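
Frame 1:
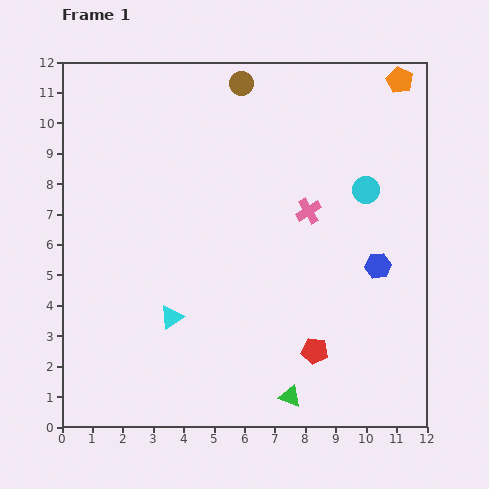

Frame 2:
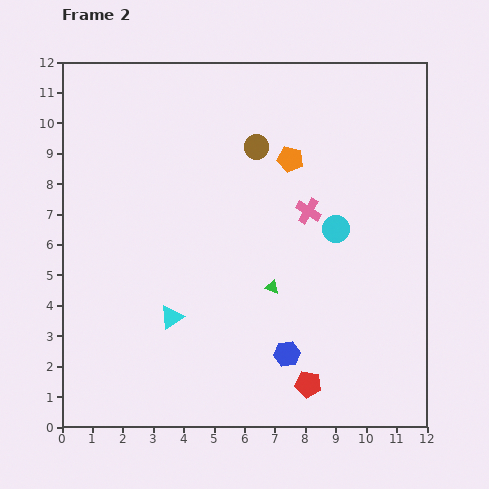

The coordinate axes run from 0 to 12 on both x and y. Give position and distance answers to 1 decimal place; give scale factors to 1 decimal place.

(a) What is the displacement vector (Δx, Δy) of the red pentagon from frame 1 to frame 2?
(-0.2, -1.1)

The red pentagon was at (8.3, 2.5) in frame 1 and (8.1, 1.4) in frame 2.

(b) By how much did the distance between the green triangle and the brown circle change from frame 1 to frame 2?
-5.8

Distance in frame 1: 10.4. Distance in frame 2: 4.6.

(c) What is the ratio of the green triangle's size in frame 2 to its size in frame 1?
0.6×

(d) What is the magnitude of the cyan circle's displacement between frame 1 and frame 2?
1.6

The cyan circle moved from (10.0, 7.8) to (9.0, 6.5), a distance of √(1.0² + 1.3²) ≈ 1.6.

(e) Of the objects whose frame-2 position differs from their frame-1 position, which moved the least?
the red pentagon

(moved 1.1)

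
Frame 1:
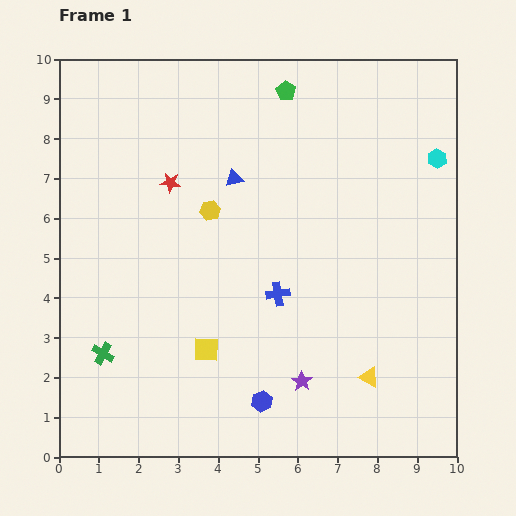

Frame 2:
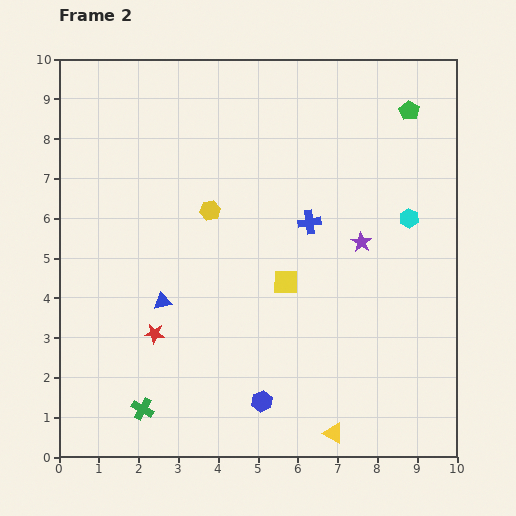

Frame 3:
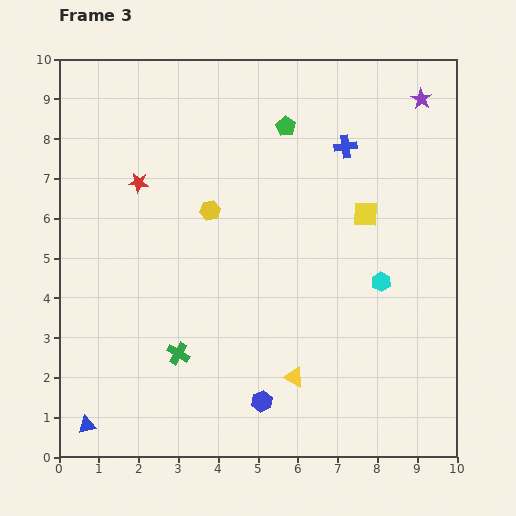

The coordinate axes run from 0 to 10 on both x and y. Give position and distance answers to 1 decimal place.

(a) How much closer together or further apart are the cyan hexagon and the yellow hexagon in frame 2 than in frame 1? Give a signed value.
-0.8

Distance in frame 1: 5.8. Distance in frame 2: 5.0.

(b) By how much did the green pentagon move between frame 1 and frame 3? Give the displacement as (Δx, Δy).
(0.0, -0.9)

The green pentagon was at (5.7, 9.2) in frame 1 and (5.7, 8.3) in frame 3.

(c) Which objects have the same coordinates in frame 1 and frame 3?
the blue hexagon, the yellow hexagon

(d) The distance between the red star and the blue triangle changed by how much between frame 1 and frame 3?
+4.6

Distance in frame 1: 1.6. Distance in frame 3: 6.2.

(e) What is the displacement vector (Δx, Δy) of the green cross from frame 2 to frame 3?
(0.9, 1.4)

The green cross was at (2.1, 1.2) in frame 2 and (3.0, 2.6) in frame 3.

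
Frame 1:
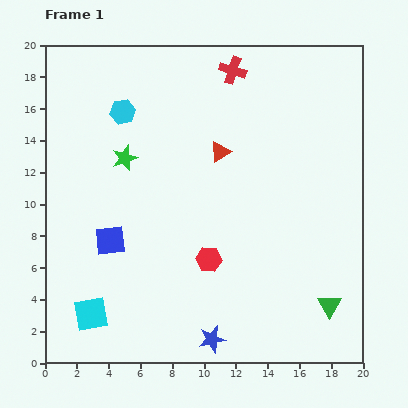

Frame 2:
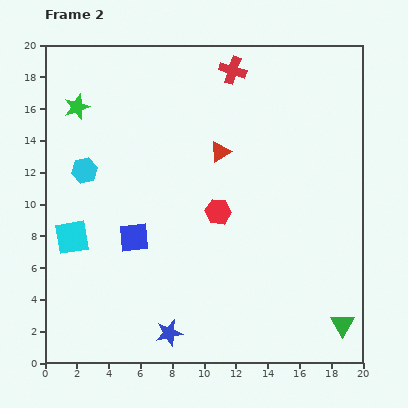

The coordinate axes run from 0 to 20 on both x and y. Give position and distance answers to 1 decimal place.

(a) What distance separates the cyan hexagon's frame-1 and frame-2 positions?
4.4

The cyan hexagon moved from (4.9, 15.8) to (2.5, 12.1), a distance of √(2.4² + 3.7²) ≈ 4.4.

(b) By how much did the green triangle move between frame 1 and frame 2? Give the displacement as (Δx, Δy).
(0.8, -1.2)

The green triangle was at (17.9, 3.6) in frame 1 and (18.7, 2.4) in frame 2.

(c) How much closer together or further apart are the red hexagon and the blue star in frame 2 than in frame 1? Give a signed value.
+3.2

Distance in frame 1: 5.0. Distance in frame 2: 8.2.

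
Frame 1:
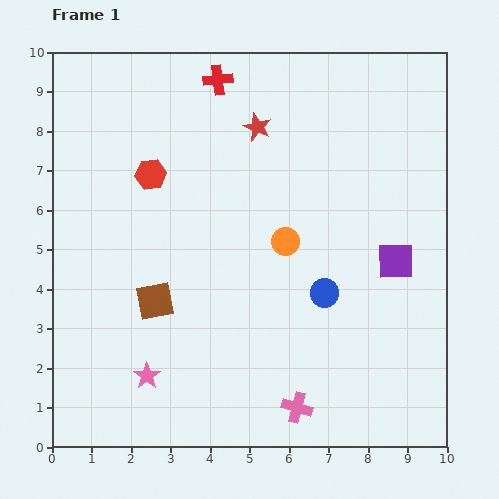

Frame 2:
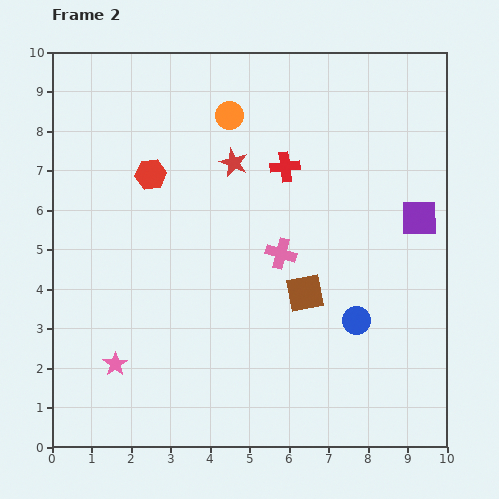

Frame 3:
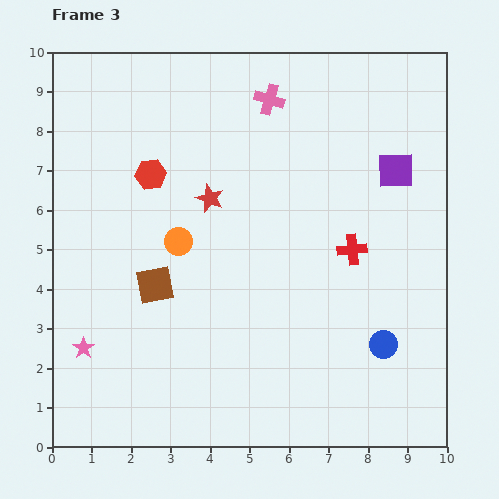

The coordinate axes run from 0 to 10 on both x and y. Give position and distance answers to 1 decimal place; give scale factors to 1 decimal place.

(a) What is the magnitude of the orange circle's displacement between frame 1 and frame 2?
3.5

The orange circle moved from (5.9, 5.2) to (4.5, 8.4), a distance of √(1.4² + 3.2²) ≈ 3.5.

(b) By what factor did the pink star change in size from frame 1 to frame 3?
0.8×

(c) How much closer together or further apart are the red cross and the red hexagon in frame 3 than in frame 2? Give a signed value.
+2.0

Distance in frame 2: 3.4. Distance in frame 3: 5.4.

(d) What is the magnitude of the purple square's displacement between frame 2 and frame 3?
1.3

The purple square moved from (9.3, 5.8) to (8.7, 7.0), a distance of √(0.6² + 1.2²) ≈ 1.3.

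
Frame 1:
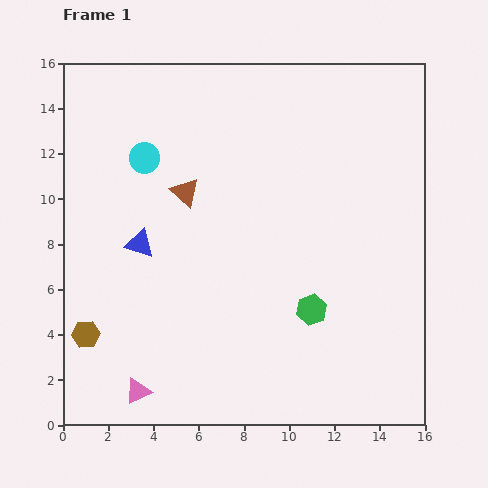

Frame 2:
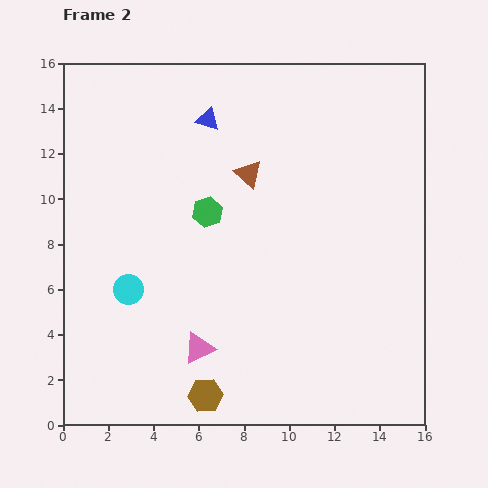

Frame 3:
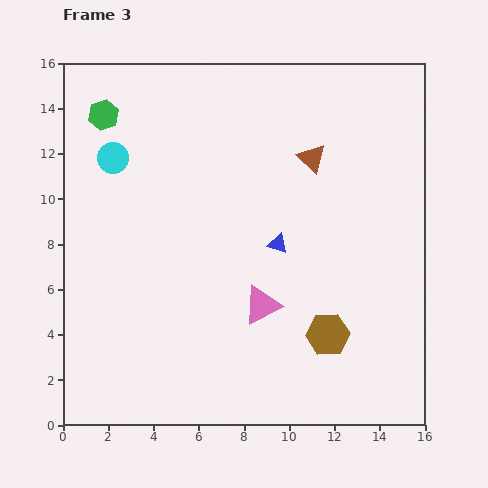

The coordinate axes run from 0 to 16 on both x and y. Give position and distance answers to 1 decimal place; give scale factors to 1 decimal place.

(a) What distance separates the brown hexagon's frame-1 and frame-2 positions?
5.9

The brown hexagon moved from (1.0, 4.0) to (6.3, 1.3), a distance of √(5.3² + 2.7²) ≈ 5.9.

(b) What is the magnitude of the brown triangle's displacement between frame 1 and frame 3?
5.8

The brown triangle moved from (5.4, 10.3) to (11.0, 11.8), a distance of √(5.6² + 1.5²) ≈ 5.8.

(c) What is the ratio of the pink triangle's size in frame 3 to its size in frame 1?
1.5×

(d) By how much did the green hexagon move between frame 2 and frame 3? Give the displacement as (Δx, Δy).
(-4.6, 4.3)

The green hexagon was at (6.4, 9.4) in frame 2 and (1.8, 13.7) in frame 3.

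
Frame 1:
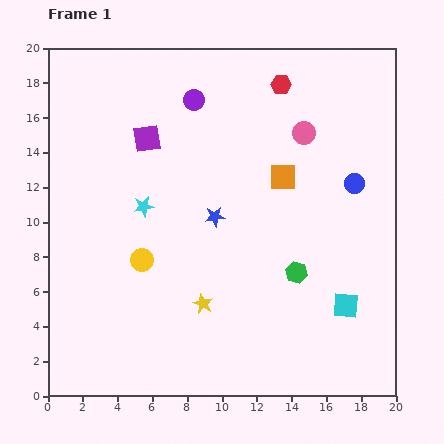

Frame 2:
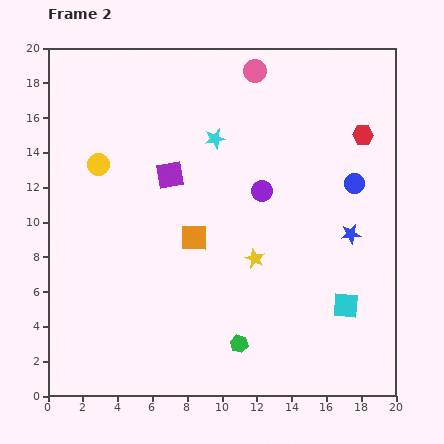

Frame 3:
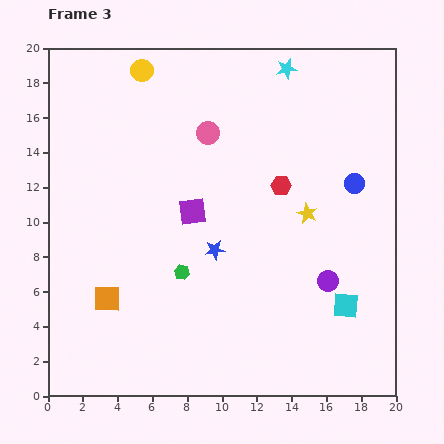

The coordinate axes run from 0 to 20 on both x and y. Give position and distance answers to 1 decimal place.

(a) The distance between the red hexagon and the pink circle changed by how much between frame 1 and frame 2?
+4.1

Distance in frame 1: 3.1. Distance in frame 2: 7.2.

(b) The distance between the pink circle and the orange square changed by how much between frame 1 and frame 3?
+8.3

Distance in frame 1: 2.8. Distance in frame 3: 11.1.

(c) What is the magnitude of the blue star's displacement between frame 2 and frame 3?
7.9

The blue star moved from (17.4, 9.3) to (9.6, 8.4), a distance of √(7.8² + 0.9²) ≈ 7.9.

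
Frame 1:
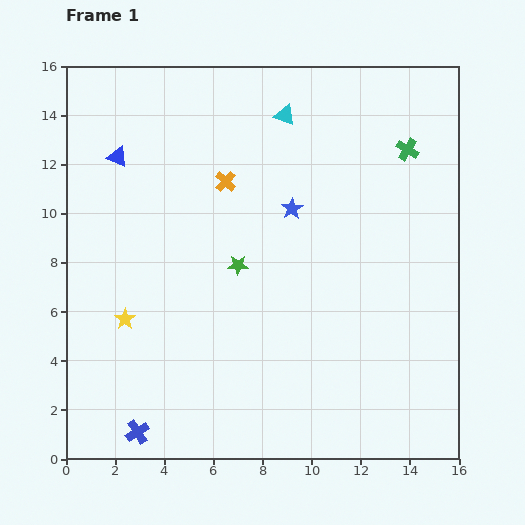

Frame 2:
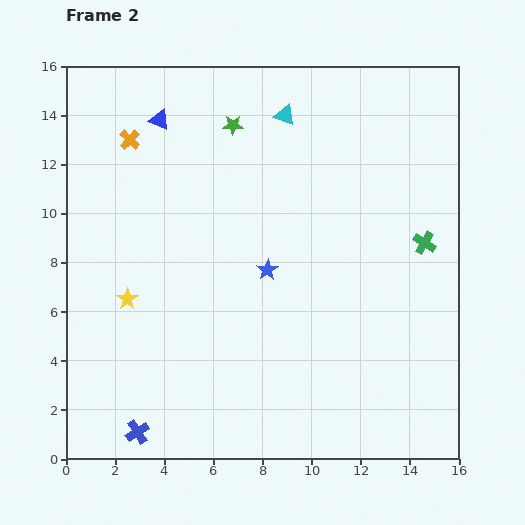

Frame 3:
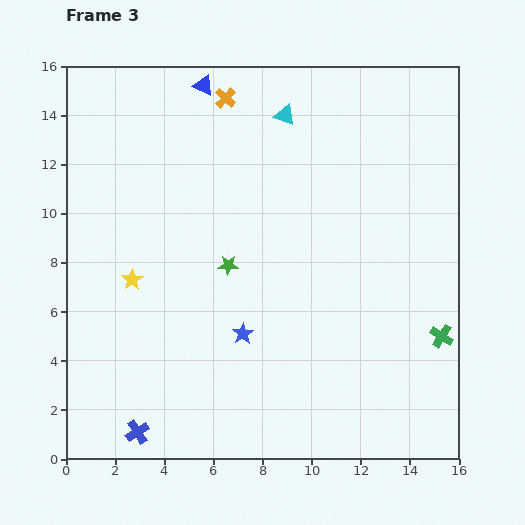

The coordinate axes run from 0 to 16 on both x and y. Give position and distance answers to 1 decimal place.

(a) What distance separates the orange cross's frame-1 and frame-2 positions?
4.3

The orange cross moved from (6.5, 11.3) to (2.6, 13.0), a distance of √(3.9² + 1.7²) ≈ 4.3.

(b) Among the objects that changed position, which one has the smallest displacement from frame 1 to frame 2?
the yellow star

(moved 0.8)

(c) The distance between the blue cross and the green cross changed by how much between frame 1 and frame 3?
-2.9

Distance in frame 1: 15.9. Distance in frame 3: 13.0.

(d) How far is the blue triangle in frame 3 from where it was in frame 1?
4.5

The blue triangle moved from (2.1, 12.3) to (5.6, 15.2), a distance of √(3.5² + 2.9²) ≈ 4.5.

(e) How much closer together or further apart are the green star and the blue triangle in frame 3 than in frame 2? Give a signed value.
+4.4

Distance in frame 2: 3.0. Distance in frame 3: 7.4.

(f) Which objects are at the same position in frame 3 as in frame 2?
the cyan triangle, the blue cross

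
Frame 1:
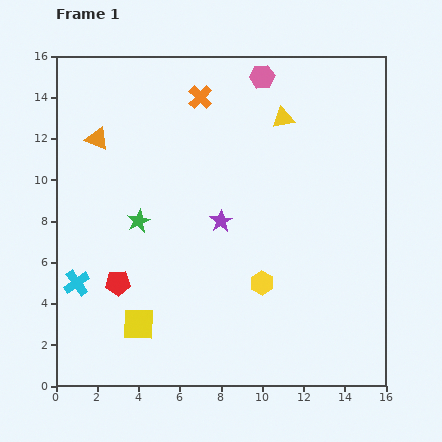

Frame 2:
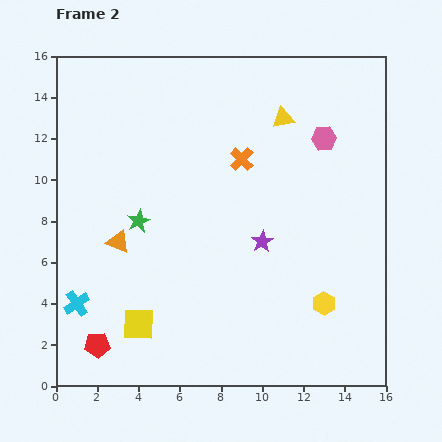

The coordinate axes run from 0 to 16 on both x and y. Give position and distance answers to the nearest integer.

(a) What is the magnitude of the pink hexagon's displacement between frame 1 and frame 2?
4

The pink hexagon moved from (10, 15) to (13, 12), a distance of √(3² + 3²) ≈ 4.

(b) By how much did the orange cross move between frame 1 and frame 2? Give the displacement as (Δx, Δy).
(2, -3)

The orange cross was at (7, 14) in frame 1 and (9, 11) in frame 2.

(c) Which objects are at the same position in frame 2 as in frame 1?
the yellow square, the yellow triangle, the green star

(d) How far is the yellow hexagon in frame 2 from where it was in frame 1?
3

The yellow hexagon moved from (10, 5) to (13, 4), a distance of √(3² + 1²) ≈ 3.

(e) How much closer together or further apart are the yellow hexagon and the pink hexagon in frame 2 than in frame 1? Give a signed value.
-2

Distance in frame 1: 10. Distance in frame 2: 8.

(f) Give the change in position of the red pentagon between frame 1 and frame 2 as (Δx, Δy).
(-1, -3)

The red pentagon was at (3, 5) in frame 1 and (2, 2) in frame 2.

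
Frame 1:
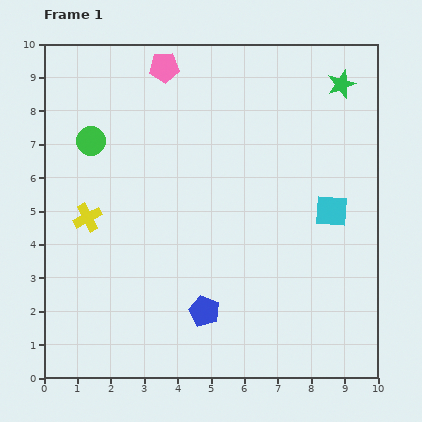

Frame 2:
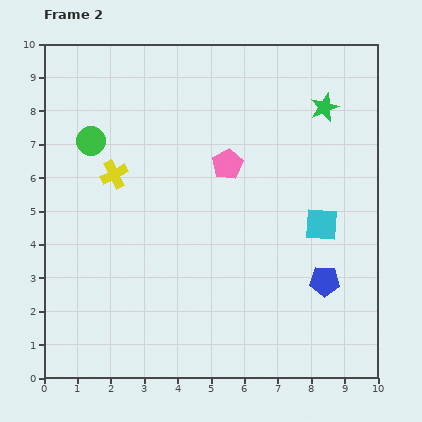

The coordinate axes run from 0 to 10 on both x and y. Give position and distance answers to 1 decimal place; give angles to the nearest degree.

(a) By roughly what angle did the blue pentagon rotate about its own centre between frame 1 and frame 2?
22° counter-clockwise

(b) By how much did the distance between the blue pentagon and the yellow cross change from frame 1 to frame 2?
+2.6

Distance in frame 1: 4.5. Distance in frame 2: 7.1.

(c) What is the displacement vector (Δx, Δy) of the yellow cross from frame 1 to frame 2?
(0.8, 1.3)

The yellow cross was at (1.3, 4.8) in frame 1 and (2.1, 6.1) in frame 2.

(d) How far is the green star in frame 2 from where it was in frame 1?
0.9

The green star moved from (8.9, 8.8) to (8.4, 8.1), a distance of √(0.5² + 0.7²) ≈ 0.9.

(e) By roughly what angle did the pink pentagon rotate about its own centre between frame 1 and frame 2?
27° counter-clockwise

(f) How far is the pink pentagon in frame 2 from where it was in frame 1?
3.5

The pink pentagon moved from (3.6, 9.3) to (5.5, 6.4), a distance of √(1.9² + 2.9²) ≈ 3.5.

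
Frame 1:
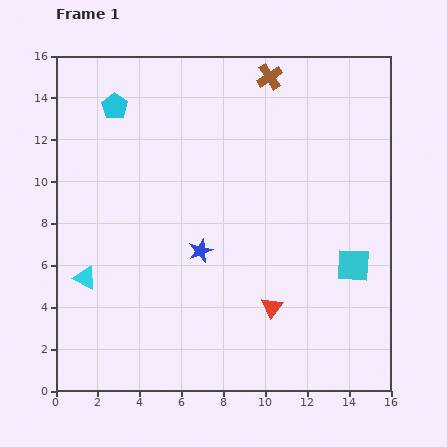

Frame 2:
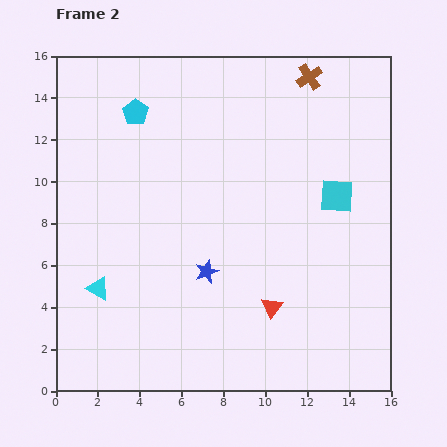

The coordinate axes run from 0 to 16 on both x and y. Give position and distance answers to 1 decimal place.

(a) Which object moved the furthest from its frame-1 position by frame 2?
the cyan square

(moved 3.4; next 1.9)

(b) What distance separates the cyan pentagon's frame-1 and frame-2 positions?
1.0

The cyan pentagon moved from (2.8, 13.6) to (3.8, 13.3), a distance of √(1.0² + 0.3²) ≈ 1.0.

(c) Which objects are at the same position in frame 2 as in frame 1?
the red triangle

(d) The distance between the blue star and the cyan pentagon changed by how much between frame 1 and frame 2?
+0.3

Distance in frame 1: 8.0. Distance in frame 2: 8.3.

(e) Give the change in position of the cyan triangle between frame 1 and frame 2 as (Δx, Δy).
(0.6, -0.5)

The cyan triangle was at (1.4, 5.4) in frame 1 and (2.0, 4.9) in frame 2.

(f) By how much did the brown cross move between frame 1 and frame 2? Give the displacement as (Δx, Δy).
(1.9, 0.0)

The brown cross was at (10.2, 15.0) in frame 1 and (12.1, 15.0) in frame 2.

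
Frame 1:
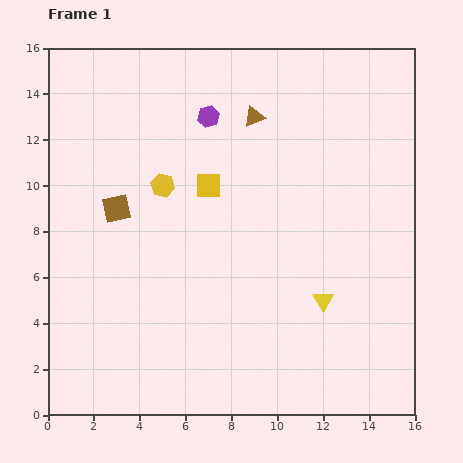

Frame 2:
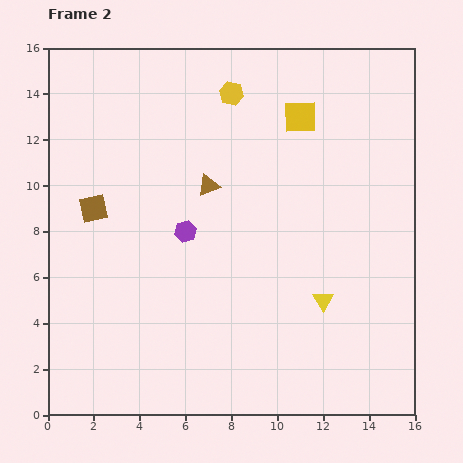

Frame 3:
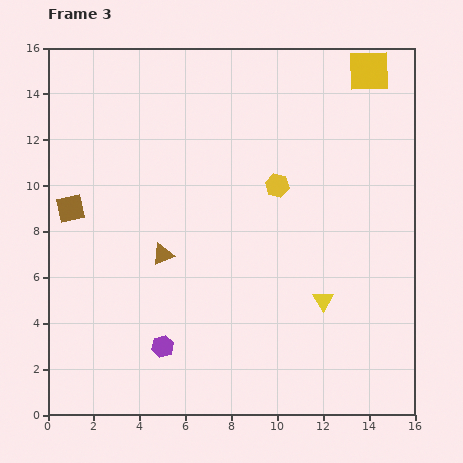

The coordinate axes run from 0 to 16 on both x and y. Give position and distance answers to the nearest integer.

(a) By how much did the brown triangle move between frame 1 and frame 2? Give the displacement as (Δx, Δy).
(-2, -3)

The brown triangle was at (9, 13) in frame 1 and (7, 10) in frame 2.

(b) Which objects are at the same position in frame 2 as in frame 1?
the yellow triangle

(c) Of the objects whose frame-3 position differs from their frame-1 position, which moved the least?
the brown square

(moved 2)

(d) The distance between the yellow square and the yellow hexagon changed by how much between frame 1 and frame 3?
+4

Distance in frame 1: 2. Distance in frame 3: 6.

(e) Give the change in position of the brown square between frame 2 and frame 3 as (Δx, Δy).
(-1, 0)

The brown square was at (2, 9) in frame 2 and (1, 9) in frame 3.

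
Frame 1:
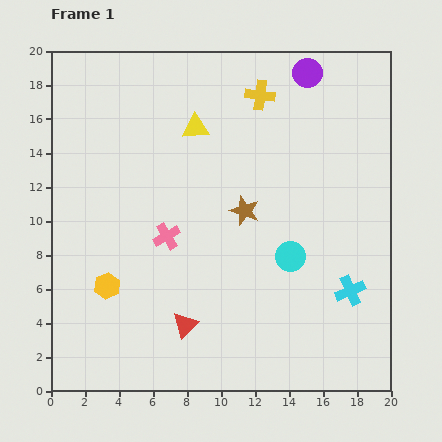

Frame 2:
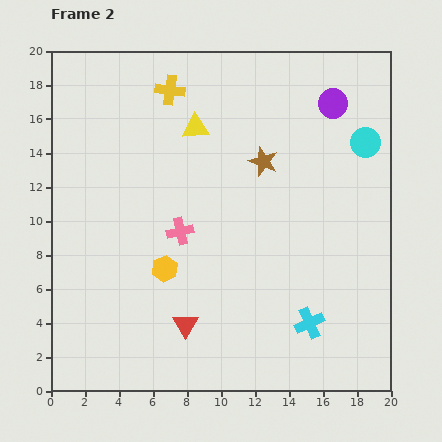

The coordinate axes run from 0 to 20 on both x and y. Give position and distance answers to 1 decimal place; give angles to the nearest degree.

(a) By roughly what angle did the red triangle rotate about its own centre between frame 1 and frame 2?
16° counter-clockwise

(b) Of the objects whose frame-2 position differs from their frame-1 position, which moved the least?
the pink cross

(moved 0.9)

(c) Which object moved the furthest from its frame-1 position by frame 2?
the cyan circle

(moved 8.0; next 5.3)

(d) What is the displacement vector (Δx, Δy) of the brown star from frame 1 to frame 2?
(1.1, 2.9)

The brown star was at (11.4, 10.6) in frame 1 and (12.5, 13.5) in frame 2.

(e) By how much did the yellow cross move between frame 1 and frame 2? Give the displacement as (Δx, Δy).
(-5.3, 0.3)

The yellow cross was at (12.3, 17.4) in frame 1 and (7.0, 17.7) in frame 2.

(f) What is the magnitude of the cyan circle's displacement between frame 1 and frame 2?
8.0

The cyan circle moved from (14.1, 7.9) to (18.5, 14.6), a distance of √(4.4² + 6.7²) ≈ 8.0.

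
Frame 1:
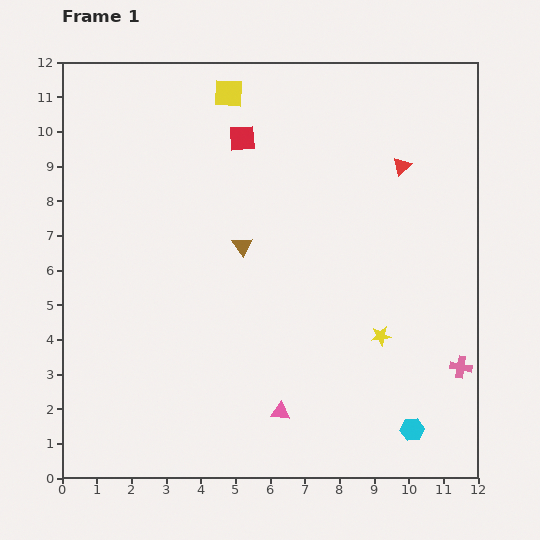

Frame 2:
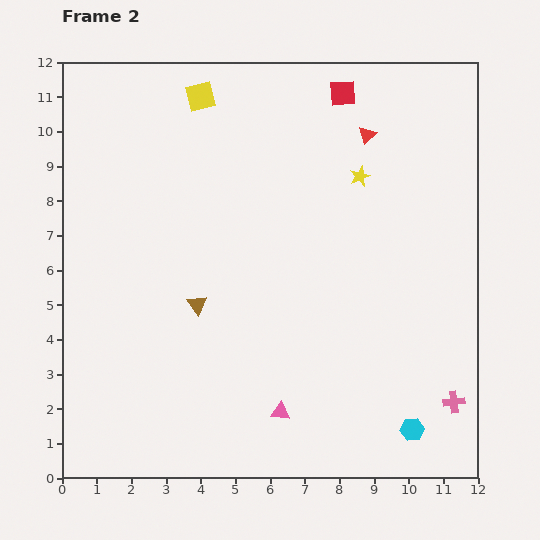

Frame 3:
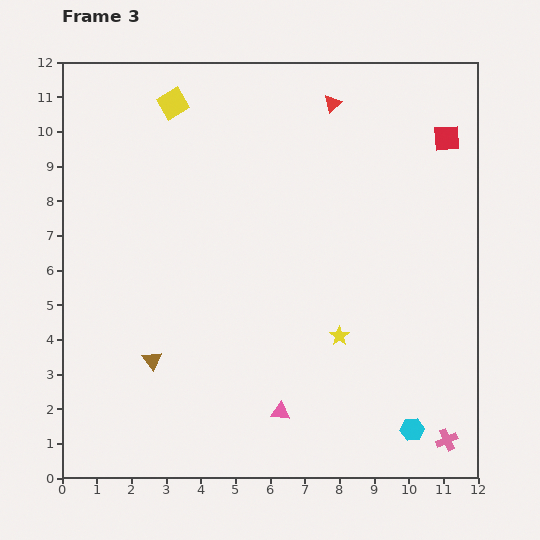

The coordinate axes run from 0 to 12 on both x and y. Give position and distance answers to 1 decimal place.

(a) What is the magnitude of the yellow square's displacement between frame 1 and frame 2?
0.8

The yellow square moved from (4.8, 11.1) to (4.0, 11.0), a distance of √(0.8² + 0.1²) ≈ 0.8.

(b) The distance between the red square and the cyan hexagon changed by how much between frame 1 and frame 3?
-1.2

Distance in frame 1: 9.7. Distance in frame 3: 8.5.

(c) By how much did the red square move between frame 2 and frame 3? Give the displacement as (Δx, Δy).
(3.0, -1.3)

The red square was at (8.1, 11.1) in frame 2 and (11.1, 9.8) in frame 3.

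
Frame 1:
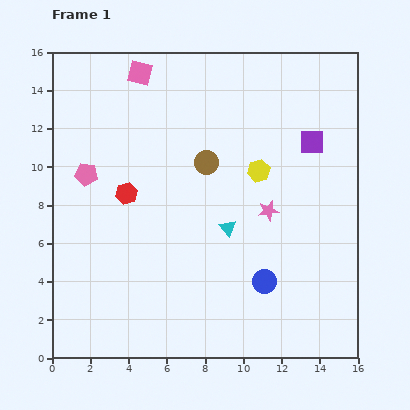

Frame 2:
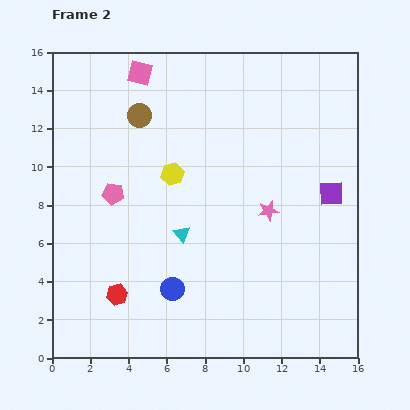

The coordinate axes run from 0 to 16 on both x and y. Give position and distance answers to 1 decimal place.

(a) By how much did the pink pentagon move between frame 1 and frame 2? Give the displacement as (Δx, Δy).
(1.4, -1.0)

The pink pentagon was at (1.8, 9.6) in frame 1 and (3.2, 8.6) in frame 2.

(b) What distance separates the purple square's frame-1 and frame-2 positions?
2.9

The purple square moved from (13.6, 11.3) to (14.6, 8.6), a distance of √(1.0² + 2.7²) ≈ 2.9.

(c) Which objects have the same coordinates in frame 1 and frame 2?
the pink square, the pink star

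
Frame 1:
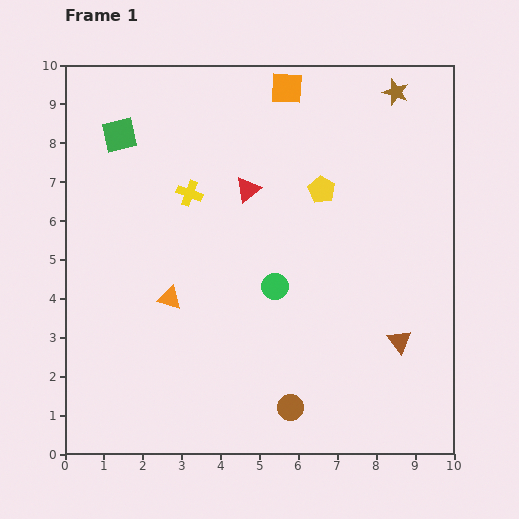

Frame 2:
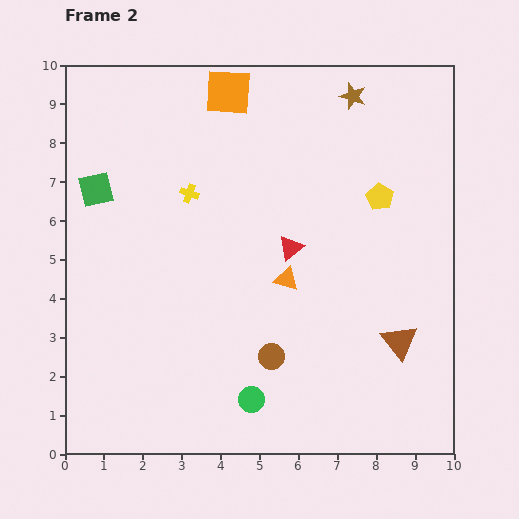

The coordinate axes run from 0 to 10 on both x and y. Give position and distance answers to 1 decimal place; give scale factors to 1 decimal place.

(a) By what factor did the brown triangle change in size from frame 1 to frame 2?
1.5×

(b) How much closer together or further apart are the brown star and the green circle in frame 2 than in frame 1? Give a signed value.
+2.3

Distance in frame 1: 5.9. Distance in frame 2: 8.2.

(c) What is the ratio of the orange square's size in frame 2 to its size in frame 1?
1.4×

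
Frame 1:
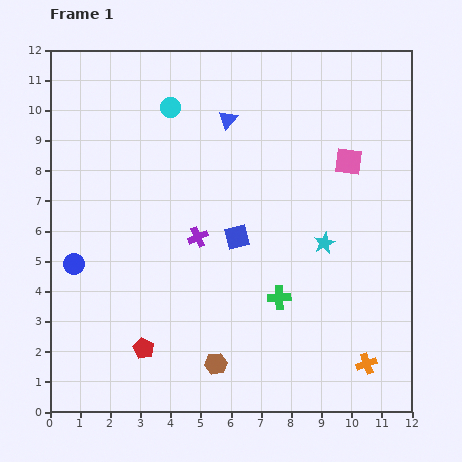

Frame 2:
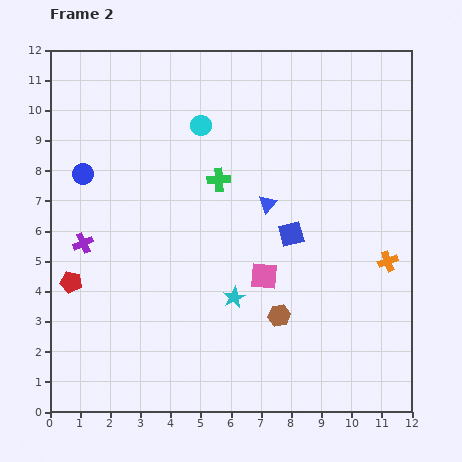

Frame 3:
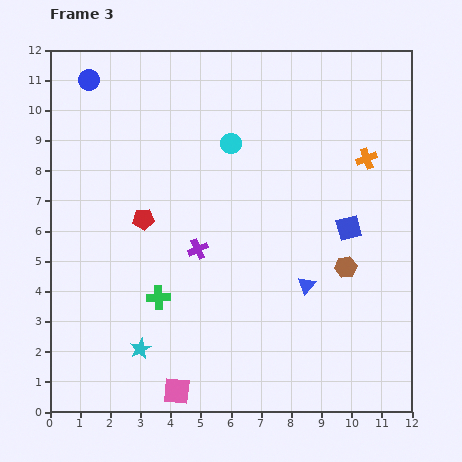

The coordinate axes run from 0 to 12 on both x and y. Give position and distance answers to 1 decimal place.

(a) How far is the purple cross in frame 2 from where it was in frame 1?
3.8

The purple cross moved from (4.9, 5.8) to (1.1, 5.6), a distance of √(3.8² + 0.2²) ≈ 3.8.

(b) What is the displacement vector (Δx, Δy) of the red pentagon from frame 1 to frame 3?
(0.0, 4.3)

The red pentagon was at (3.1, 2.1) in frame 1 and (3.1, 6.4) in frame 3.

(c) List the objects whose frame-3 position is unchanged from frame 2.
none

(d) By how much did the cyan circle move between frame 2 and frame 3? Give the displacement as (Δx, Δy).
(1.0, -0.6)

The cyan circle was at (5.0, 9.5) in frame 2 and (6.0, 8.9) in frame 3.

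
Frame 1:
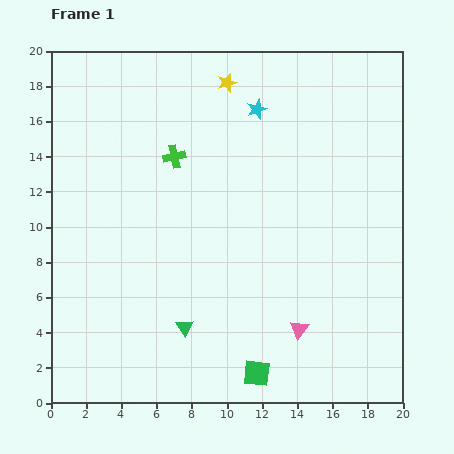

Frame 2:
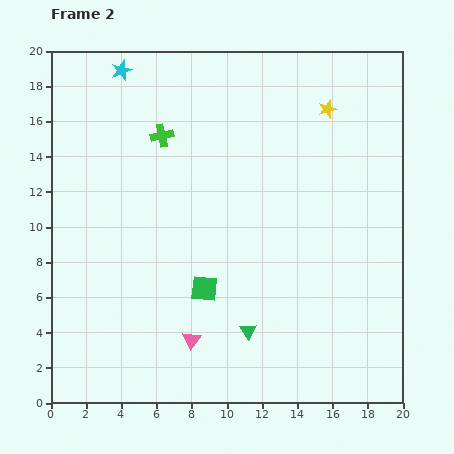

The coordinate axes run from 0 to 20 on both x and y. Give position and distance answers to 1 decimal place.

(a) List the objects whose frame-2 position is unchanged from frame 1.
none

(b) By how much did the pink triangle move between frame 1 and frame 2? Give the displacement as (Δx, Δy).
(-6.1, -0.6)

The pink triangle was at (14.1, 4.2) in frame 1 and (8.0, 3.6) in frame 2.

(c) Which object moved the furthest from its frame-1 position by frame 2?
the cyan star

(moved 8.0; next 6.1)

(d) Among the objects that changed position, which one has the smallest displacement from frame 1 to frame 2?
the green cross

(moved 1.4)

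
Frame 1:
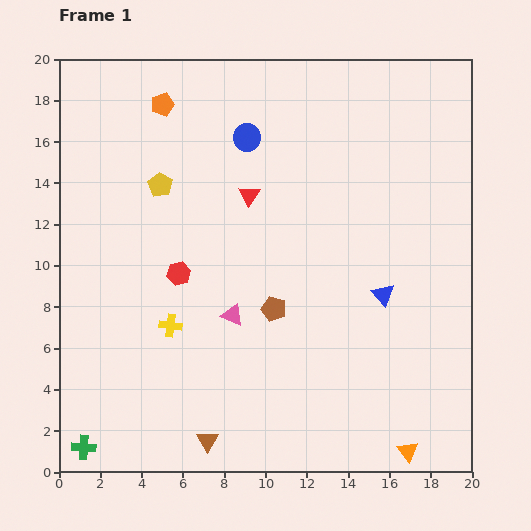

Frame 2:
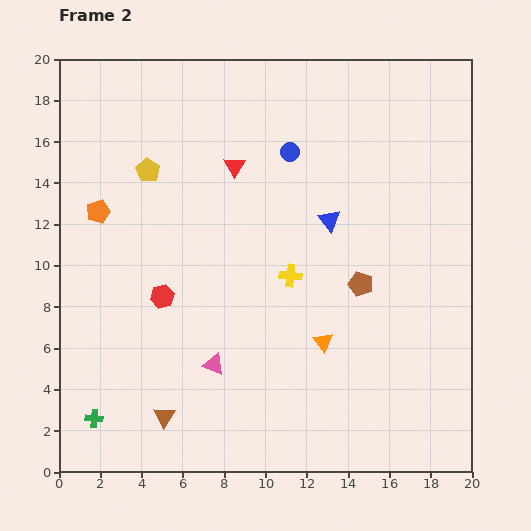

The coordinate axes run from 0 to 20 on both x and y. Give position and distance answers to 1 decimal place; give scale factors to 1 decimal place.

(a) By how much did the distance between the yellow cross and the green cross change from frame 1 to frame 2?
+4.5

Distance in frame 1: 7.2. Distance in frame 2: 11.7.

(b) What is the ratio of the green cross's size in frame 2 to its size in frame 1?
0.7×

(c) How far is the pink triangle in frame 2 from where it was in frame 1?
2.6

The pink triangle moved from (8.4, 7.6) to (7.5, 5.2), a distance of √(0.9² + 2.4²) ≈ 2.6.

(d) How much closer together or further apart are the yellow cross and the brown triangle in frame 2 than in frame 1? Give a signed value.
+3.2

Distance in frame 1: 5.9. Distance in frame 2: 9.1.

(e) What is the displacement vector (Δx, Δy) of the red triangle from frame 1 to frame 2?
(-0.7, 1.4)

The red triangle was at (9.2, 13.4) in frame 1 and (8.5, 14.8) in frame 2.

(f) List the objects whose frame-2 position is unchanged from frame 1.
none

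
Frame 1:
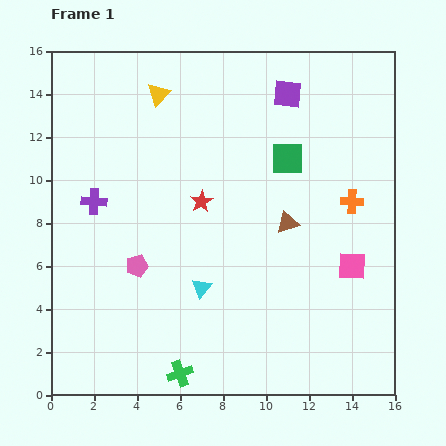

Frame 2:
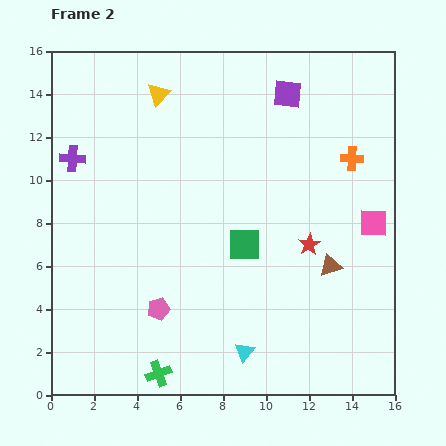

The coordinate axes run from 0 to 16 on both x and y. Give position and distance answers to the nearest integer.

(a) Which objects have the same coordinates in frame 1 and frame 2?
the yellow triangle, the purple square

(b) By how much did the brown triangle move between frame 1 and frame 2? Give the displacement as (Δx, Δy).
(2, -2)

The brown triangle was at (11, 8) in frame 1 and (13, 6) in frame 2.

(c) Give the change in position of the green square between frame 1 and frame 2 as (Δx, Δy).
(-2, -4)

The green square was at (11, 11) in frame 1 and (9, 7) in frame 2.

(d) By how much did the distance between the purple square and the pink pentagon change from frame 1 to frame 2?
+1

Distance in frame 1: 11. Distance in frame 2: 12.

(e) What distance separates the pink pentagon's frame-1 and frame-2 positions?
2

The pink pentagon moved from (4, 6) to (5, 4), a distance of √(1² + 2²) ≈ 2.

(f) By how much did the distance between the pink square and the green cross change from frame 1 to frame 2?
+3

Distance in frame 1: 9. Distance in frame 2: 12.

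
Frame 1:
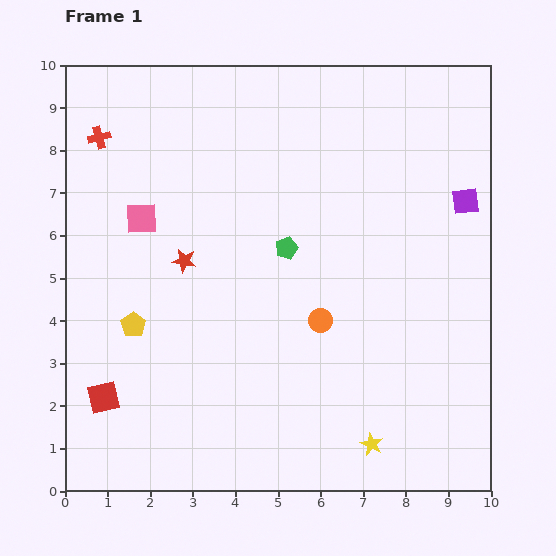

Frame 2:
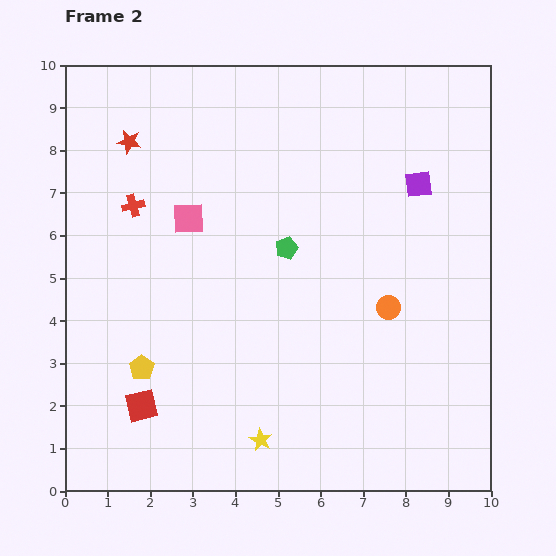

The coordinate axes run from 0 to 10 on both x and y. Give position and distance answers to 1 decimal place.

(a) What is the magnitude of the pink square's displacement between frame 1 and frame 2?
1.1

The pink square moved from (1.8, 6.4) to (2.9, 6.4), a distance of √(1.1² + 0.0²) ≈ 1.1.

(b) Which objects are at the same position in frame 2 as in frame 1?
the green pentagon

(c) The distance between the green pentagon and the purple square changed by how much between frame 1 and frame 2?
-0.9

Distance in frame 1: 4.3. Distance in frame 2: 3.4.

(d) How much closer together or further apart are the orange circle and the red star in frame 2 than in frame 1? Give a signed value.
+3.7

Distance in frame 1: 3.5. Distance in frame 2: 7.2.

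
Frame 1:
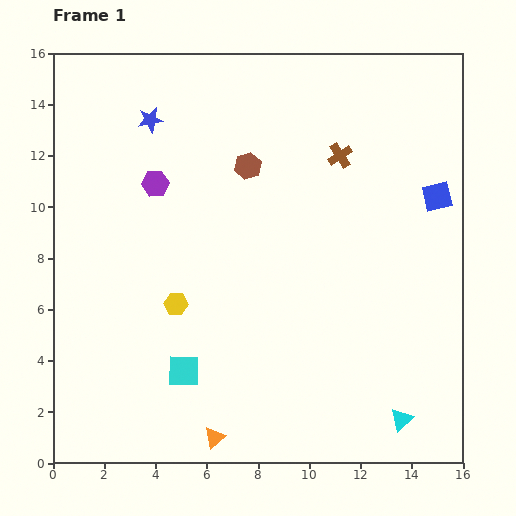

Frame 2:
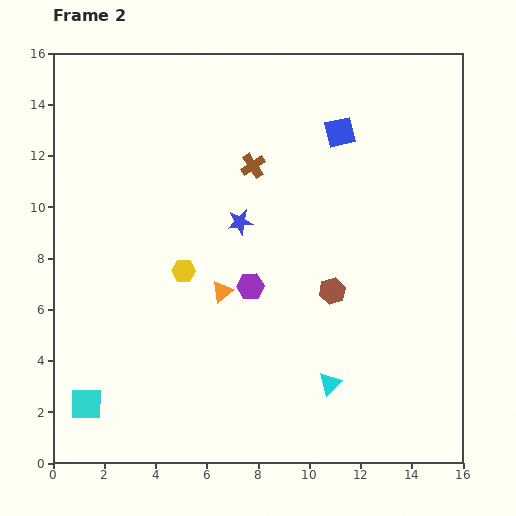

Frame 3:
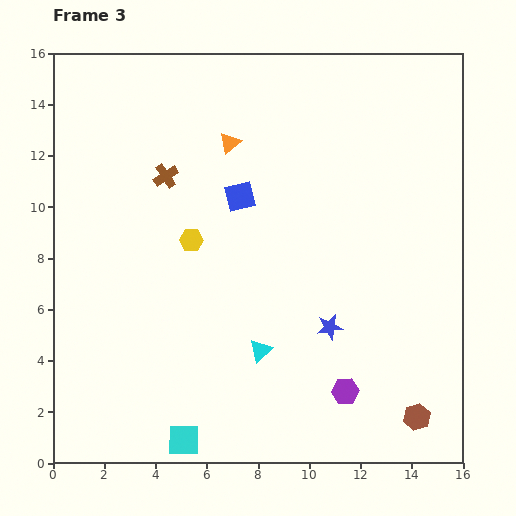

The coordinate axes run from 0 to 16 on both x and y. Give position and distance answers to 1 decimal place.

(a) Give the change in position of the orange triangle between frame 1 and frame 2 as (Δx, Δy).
(0.3, 5.7)

The orange triangle was at (6.3, 1.0) in frame 1 and (6.6, 6.7) in frame 2.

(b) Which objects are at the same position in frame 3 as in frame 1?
none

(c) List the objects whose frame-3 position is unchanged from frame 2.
none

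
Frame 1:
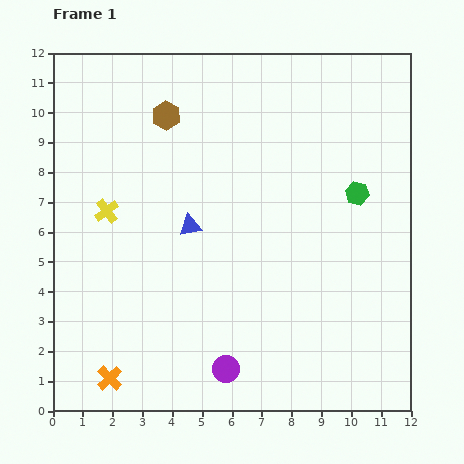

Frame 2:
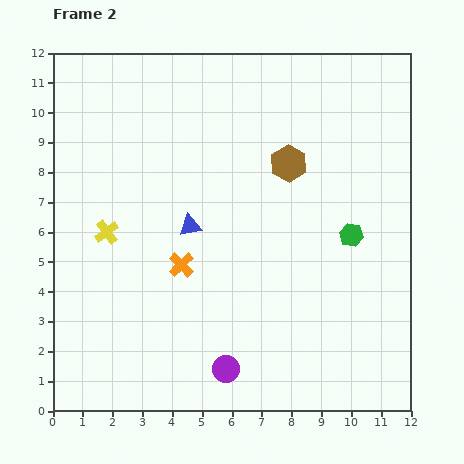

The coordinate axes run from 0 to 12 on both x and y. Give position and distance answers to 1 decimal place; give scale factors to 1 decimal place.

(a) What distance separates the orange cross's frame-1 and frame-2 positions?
4.5

The orange cross moved from (1.9, 1.1) to (4.3, 4.9), a distance of √(2.4² + 3.8²) ≈ 4.5.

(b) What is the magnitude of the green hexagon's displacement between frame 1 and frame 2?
1.4

The green hexagon moved from (10.2, 7.3) to (10.0, 5.9), a distance of √(0.2² + 1.4²) ≈ 1.4.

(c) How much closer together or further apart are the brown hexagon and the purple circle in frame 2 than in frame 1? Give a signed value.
-1.5

Distance in frame 1: 8.7. Distance in frame 2: 7.2.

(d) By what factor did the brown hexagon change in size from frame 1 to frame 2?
1.3×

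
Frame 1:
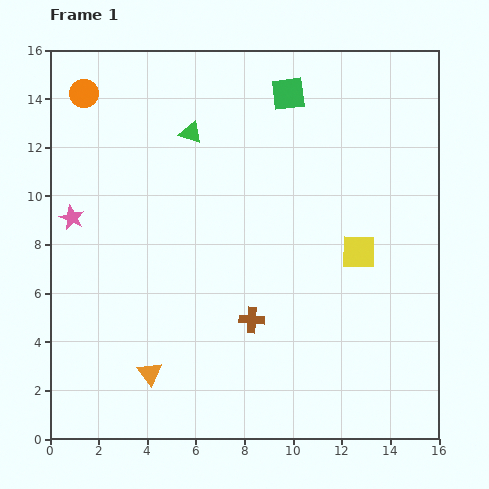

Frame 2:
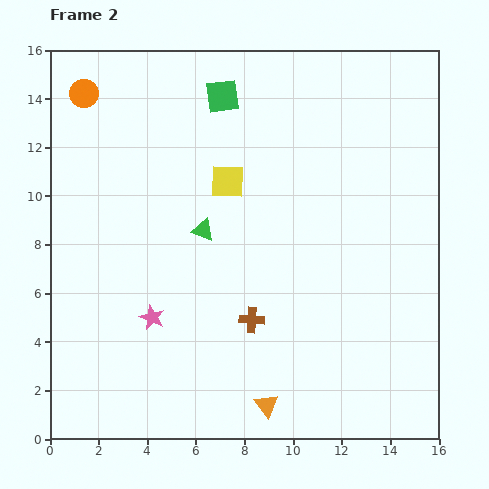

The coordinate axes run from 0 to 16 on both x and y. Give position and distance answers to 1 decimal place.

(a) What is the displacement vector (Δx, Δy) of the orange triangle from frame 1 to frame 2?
(4.8, -1.3)

The orange triangle was at (4.1, 2.7) in frame 1 and (8.9, 1.4) in frame 2.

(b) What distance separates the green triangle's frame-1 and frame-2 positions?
4.0

The green triangle moved from (5.8, 12.6) to (6.3, 8.6), a distance of √(0.5² + 4.0²) ≈ 4.0.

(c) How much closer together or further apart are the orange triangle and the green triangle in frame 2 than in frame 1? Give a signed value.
-2.3

Distance in frame 1: 10.0. Distance in frame 2: 7.7.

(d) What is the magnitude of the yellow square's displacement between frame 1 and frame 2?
6.1

The yellow square moved from (12.7, 7.7) to (7.3, 10.6), a distance of √(5.4² + 2.9²) ≈ 6.1.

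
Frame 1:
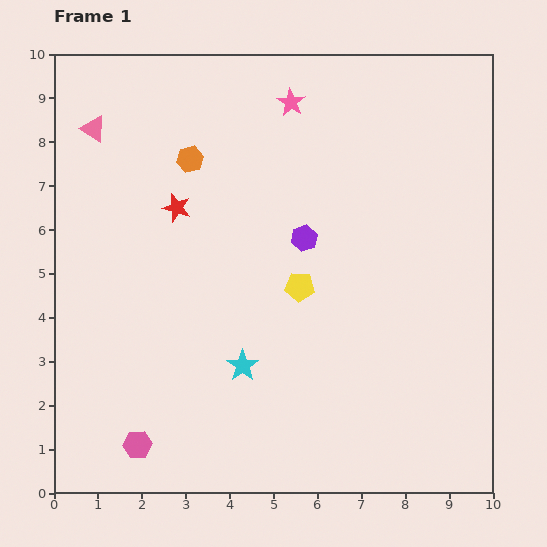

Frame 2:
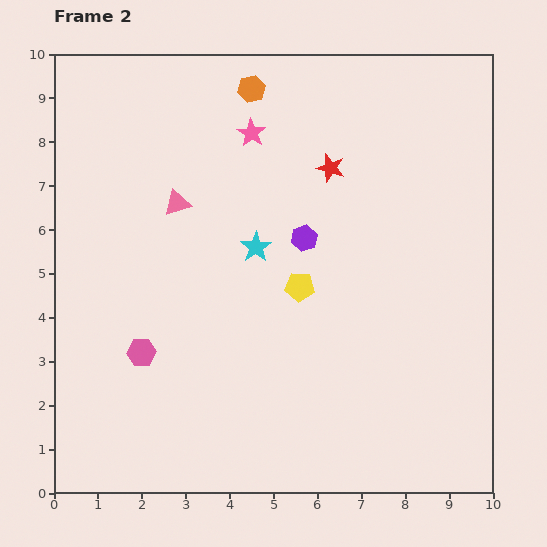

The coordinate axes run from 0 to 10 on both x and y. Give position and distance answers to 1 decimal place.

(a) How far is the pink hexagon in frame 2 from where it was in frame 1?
2.1

The pink hexagon moved from (1.9, 1.1) to (2.0, 3.2), a distance of √(0.1² + 2.1²) ≈ 2.1.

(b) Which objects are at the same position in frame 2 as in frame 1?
the yellow pentagon, the purple hexagon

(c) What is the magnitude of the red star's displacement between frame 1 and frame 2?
3.6

The red star moved from (2.8, 6.5) to (6.3, 7.4), a distance of √(3.5² + 0.9²) ≈ 3.6.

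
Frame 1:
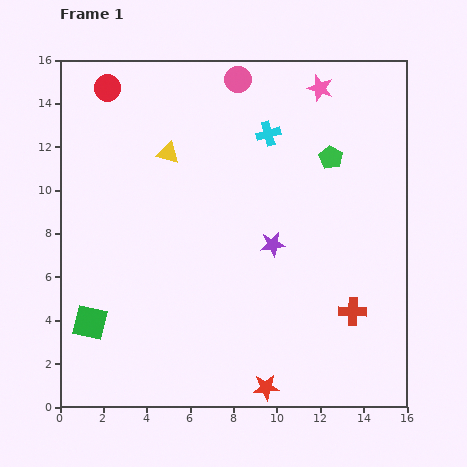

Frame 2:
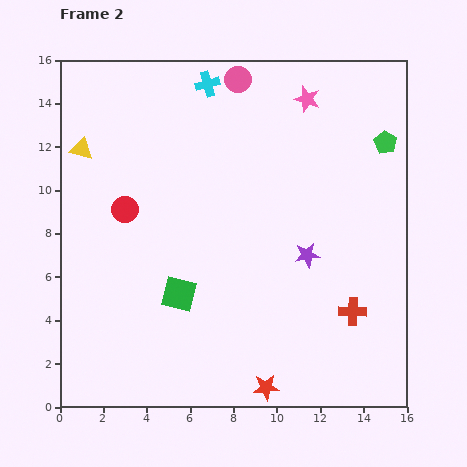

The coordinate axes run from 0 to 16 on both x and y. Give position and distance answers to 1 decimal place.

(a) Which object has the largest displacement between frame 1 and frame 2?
the red circle

(moved 5.7; next 4.3)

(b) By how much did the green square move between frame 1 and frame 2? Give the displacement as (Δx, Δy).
(4.1, 1.3)

The green square was at (1.4, 3.9) in frame 1 and (5.5, 5.2) in frame 2.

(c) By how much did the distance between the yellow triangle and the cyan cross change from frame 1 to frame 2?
+1.8

Distance in frame 1: 4.7. Distance in frame 2: 6.5.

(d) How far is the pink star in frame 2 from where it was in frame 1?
0.8

The pink star moved from (12.0, 14.7) to (11.4, 14.2), a distance of √(0.6² + 0.5²) ≈ 0.8.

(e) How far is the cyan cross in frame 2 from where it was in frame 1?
3.6

The cyan cross moved from (9.6, 12.6) to (6.8, 14.9), a distance of √(2.8² + 2.3²) ≈ 3.6.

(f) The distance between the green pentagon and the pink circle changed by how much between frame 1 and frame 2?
+1.8

Distance in frame 1: 5.6. Distance in frame 2: 7.4.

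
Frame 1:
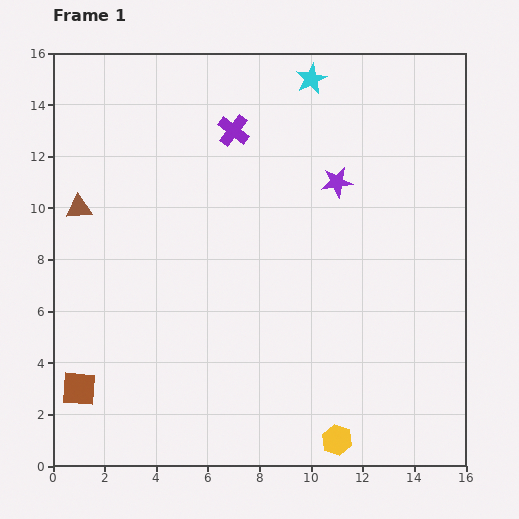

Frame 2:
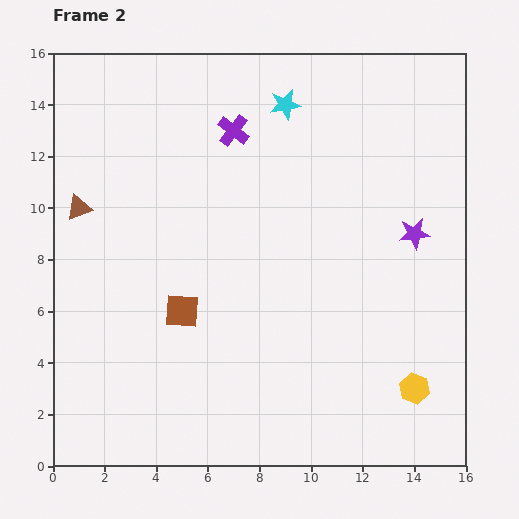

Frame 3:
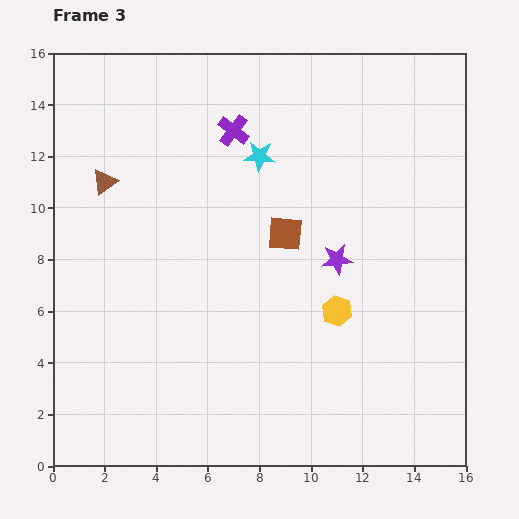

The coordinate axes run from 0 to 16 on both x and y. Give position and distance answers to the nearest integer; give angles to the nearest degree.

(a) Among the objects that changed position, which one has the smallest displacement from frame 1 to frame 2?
the cyan star

(moved 1)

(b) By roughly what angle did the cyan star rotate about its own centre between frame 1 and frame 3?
31° clockwise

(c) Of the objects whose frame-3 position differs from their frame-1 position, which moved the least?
the brown triangle

(moved 1)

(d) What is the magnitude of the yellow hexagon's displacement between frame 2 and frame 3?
4

The yellow hexagon moved from (14, 3) to (11, 6), a distance of √(3² + 3²) ≈ 4.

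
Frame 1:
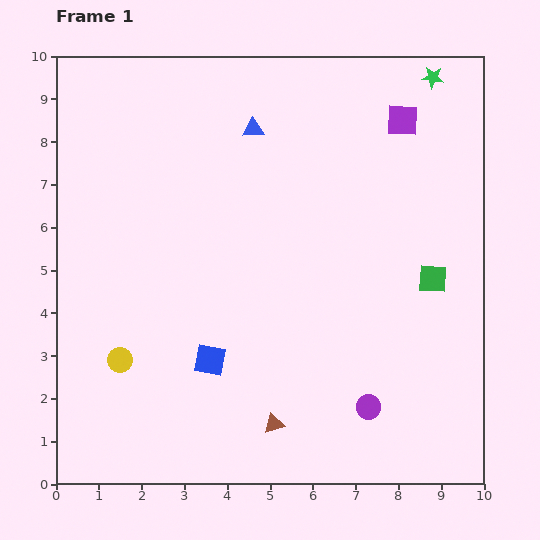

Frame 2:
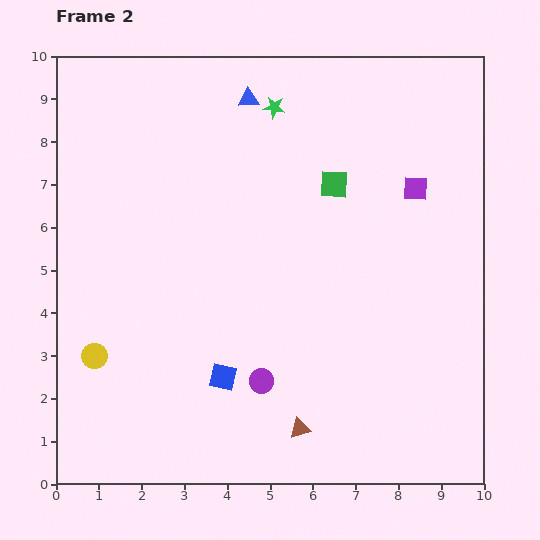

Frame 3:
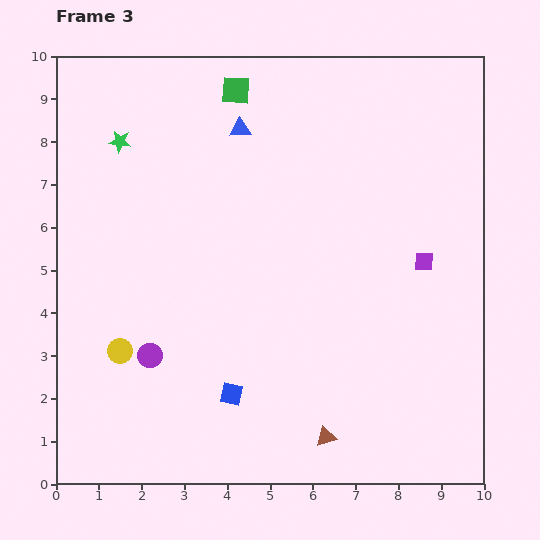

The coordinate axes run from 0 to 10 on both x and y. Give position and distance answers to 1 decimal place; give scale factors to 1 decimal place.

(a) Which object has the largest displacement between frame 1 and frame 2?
the green star

(moved 3.8; next 3.2)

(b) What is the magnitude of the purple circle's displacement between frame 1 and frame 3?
5.2

The purple circle moved from (7.3, 1.8) to (2.2, 3.0), a distance of √(5.1² + 1.2²) ≈ 5.2.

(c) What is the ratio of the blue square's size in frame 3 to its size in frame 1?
0.7×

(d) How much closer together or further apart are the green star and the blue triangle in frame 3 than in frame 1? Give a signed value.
-1.6

Distance in frame 1: 4.4. Distance in frame 3: 2.8.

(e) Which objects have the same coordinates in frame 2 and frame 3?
none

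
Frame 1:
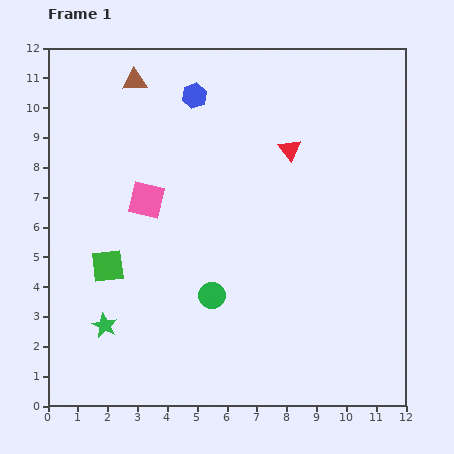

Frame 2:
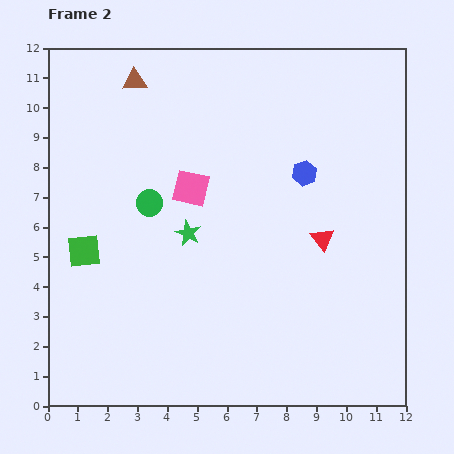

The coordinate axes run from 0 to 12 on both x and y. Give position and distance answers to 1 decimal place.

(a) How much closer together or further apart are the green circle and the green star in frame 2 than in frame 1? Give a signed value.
-2.1

Distance in frame 1: 3.7. Distance in frame 2: 1.6.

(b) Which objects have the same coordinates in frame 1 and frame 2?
the brown triangle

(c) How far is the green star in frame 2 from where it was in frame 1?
4.2

The green star moved from (1.9, 2.7) to (4.7, 5.8), a distance of √(2.8² + 3.1²) ≈ 4.2.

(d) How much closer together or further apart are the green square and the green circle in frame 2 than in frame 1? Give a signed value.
-0.9

Distance in frame 1: 3.6. Distance in frame 2: 2.7.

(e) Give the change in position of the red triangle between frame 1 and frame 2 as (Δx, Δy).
(1.1, -3.0)

The red triangle was at (8.1, 8.6) in frame 1 and (9.2, 5.6) in frame 2.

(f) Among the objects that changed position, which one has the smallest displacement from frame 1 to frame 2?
the green square

(moved 0.9)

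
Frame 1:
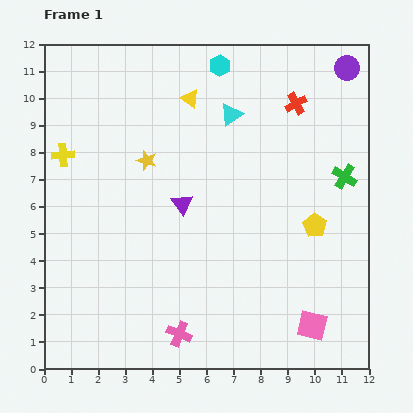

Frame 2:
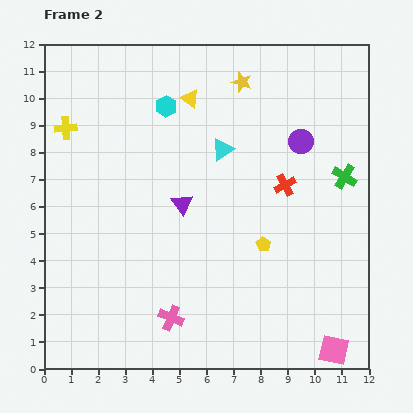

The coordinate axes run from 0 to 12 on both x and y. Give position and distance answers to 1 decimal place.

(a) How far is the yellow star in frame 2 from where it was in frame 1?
4.5

The yellow star moved from (3.8, 7.7) to (7.3, 10.6), a distance of √(3.5² + 2.9²) ≈ 4.5.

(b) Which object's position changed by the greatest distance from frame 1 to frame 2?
the yellow star

(moved 4.5; next 3.2)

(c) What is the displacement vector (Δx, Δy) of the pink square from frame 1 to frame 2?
(0.8, -0.9)

The pink square was at (9.9, 1.6) in frame 1 and (10.7, 0.7) in frame 2.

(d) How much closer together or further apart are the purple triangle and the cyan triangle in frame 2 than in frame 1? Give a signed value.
-1.3

Distance in frame 1: 3.8. Distance in frame 2: 2.5.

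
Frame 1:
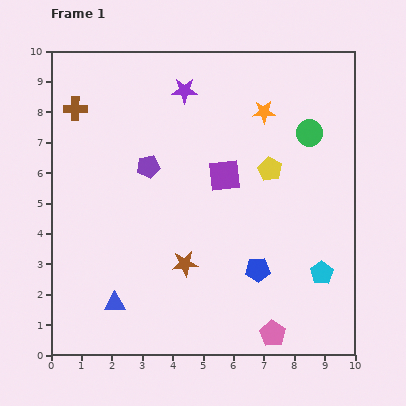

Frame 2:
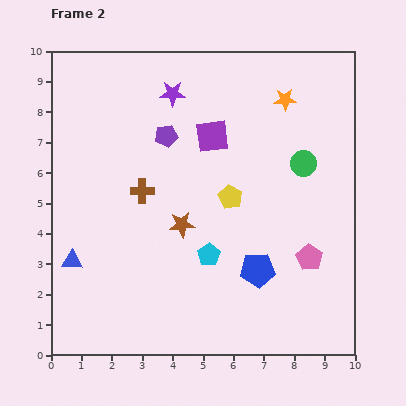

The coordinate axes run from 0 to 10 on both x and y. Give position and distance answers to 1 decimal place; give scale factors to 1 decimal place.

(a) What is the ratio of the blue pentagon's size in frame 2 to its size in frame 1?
1.4×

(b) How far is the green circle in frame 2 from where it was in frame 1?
1.0

The green circle moved from (8.5, 7.3) to (8.3, 6.3), a distance of √(0.2² + 1.0²) ≈ 1.0.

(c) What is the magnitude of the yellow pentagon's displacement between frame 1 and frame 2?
1.6

The yellow pentagon moved from (7.2, 6.1) to (5.9, 5.2), a distance of √(1.3² + 0.9²) ≈ 1.6.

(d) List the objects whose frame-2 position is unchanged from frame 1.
the blue pentagon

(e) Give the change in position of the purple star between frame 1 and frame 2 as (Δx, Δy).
(-0.4, -0.1)

The purple star was at (4.4, 8.7) in frame 1 and (4.0, 8.6) in frame 2.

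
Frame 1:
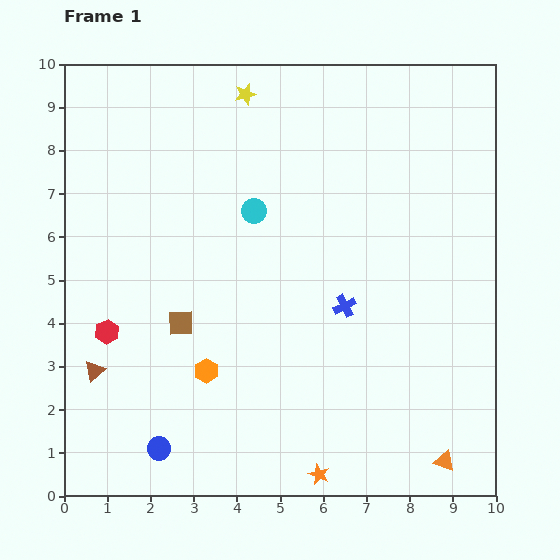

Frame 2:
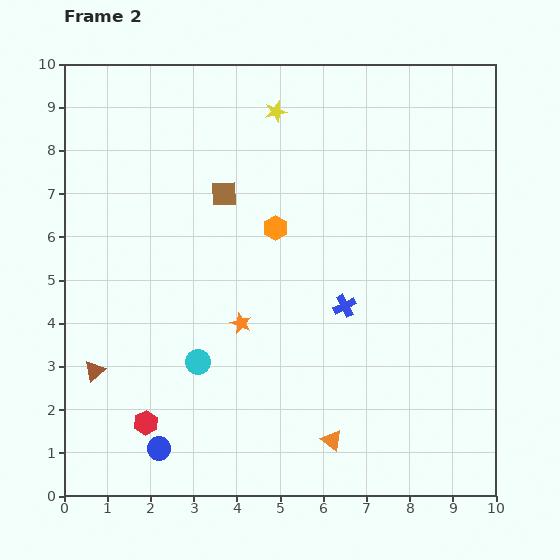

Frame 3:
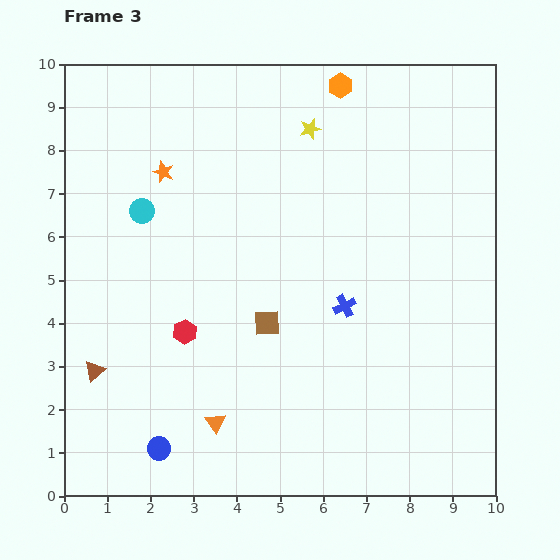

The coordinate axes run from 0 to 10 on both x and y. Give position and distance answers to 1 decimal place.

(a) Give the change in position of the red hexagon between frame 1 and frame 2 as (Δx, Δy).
(0.9, -2.1)

The red hexagon was at (1.0, 3.8) in frame 1 and (1.9, 1.7) in frame 2.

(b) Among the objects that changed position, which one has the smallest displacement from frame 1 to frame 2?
the yellow star

(moved 0.8)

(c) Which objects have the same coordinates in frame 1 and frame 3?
the blue circle, the blue cross, the brown triangle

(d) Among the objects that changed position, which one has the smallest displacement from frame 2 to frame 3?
the yellow star

(moved 0.9)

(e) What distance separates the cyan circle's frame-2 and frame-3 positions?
3.7

The cyan circle moved from (3.1, 3.1) to (1.8, 6.6), a distance of √(1.3² + 3.5²) ≈ 3.7.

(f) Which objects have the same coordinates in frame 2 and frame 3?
the blue circle, the blue cross, the brown triangle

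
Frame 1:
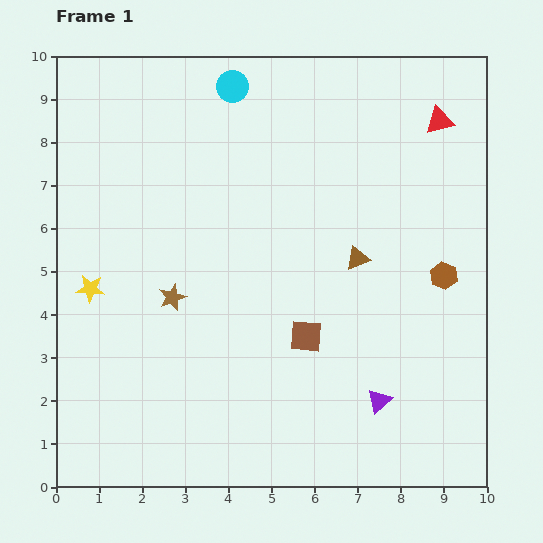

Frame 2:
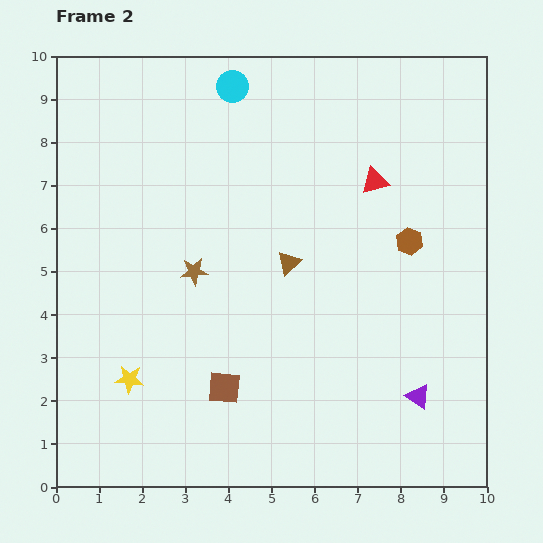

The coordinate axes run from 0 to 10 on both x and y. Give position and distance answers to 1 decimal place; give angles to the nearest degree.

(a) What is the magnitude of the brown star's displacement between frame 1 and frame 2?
0.8

The brown star moved from (2.7, 4.4) to (3.2, 5.0), a distance of √(0.5² + 0.6²) ≈ 0.8.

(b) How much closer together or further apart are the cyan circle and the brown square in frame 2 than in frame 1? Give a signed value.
+1.0

Distance in frame 1: 6.0. Distance in frame 2: 7.0.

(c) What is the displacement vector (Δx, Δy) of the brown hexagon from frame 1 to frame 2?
(-0.8, 0.8)

The brown hexagon was at (9.0, 4.9) in frame 1 and (8.2, 5.7) in frame 2.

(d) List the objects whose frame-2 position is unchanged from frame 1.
the cyan circle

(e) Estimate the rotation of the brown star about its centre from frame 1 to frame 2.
17° clockwise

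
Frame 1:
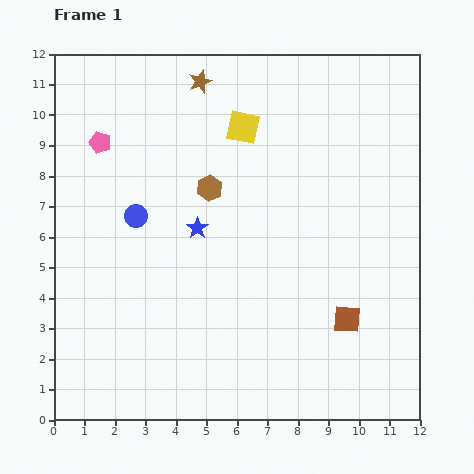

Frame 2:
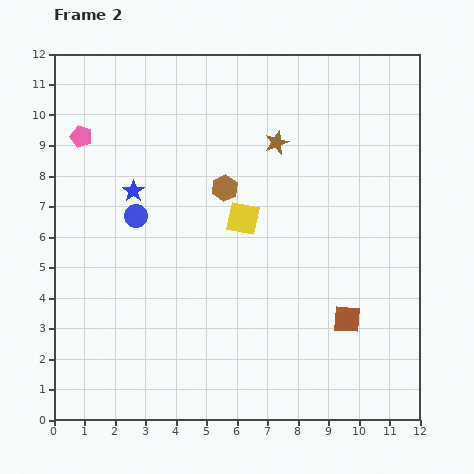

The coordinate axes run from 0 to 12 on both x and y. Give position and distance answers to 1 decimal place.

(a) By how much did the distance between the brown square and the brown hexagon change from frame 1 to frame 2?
-0.3

Distance in frame 1: 6.2. Distance in frame 2: 5.9.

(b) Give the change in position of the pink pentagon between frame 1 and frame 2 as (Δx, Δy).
(-0.6, 0.2)

The pink pentagon was at (1.5, 9.1) in frame 1 and (0.9, 9.3) in frame 2.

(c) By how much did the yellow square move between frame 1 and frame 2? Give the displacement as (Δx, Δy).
(0.0, -3.0)

The yellow square was at (6.2, 9.6) in frame 1 and (6.2, 6.6) in frame 2.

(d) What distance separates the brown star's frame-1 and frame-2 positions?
3.2

The brown star moved from (4.8, 11.1) to (7.3, 9.1), a distance of √(2.5² + 2.0²) ≈ 3.2.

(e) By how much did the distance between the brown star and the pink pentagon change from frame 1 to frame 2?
+2.5

Distance in frame 1: 3.9. Distance in frame 2: 6.4.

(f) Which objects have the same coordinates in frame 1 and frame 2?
the blue circle, the brown square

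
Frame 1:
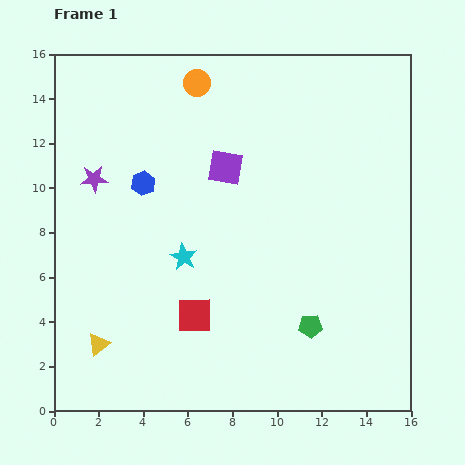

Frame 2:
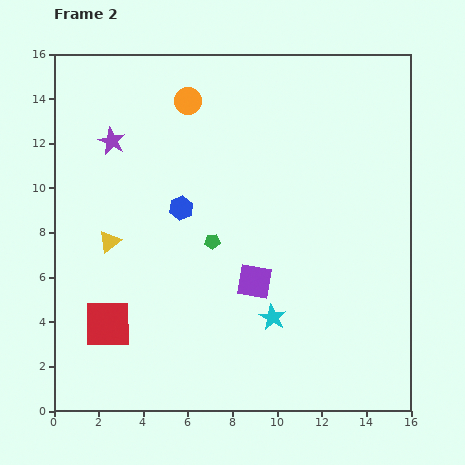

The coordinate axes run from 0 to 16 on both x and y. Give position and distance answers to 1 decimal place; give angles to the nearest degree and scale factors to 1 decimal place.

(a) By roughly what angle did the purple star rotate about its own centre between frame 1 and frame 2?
29° clockwise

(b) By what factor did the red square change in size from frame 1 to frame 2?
1.4×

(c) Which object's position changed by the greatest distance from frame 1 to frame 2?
the green pentagon

(moved 5.8; next 5.3)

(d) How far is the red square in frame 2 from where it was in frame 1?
3.9

The red square moved from (6.3, 4.3) to (2.4, 3.9), a distance of √(3.9² + 0.4²) ≈ 3.9.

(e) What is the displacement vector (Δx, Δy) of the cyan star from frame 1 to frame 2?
(4.0, -2.7)

The cyan star was at (5.8, 6.9) in frame 1 and (9.8, 4.2) in frame 2.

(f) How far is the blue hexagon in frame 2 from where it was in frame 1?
2.0

The blue hexagon moved from (4.0, 10.2) to (5.7, 9.1), a distance of √(1.7² + 1.1²) ≈ 2.0.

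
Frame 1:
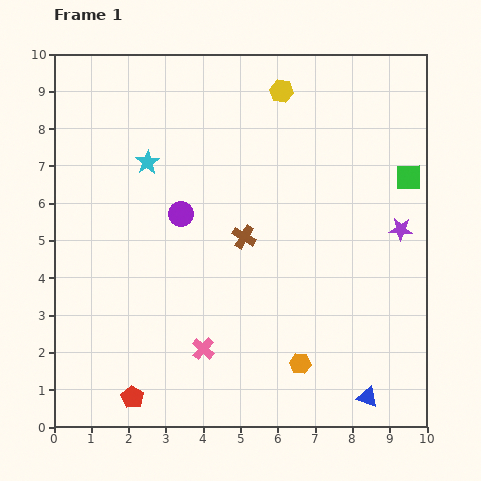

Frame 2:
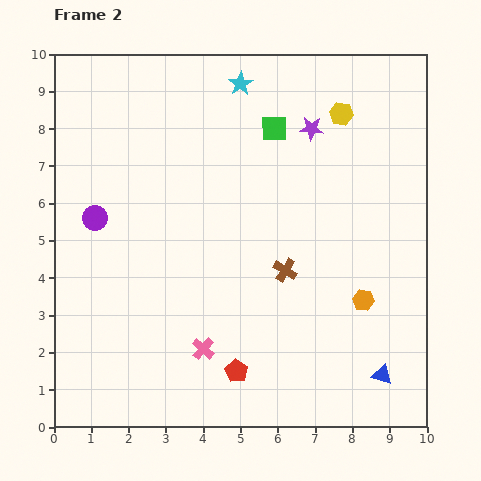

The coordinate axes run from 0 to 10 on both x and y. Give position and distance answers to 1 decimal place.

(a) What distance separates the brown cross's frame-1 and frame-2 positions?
1.4

The brown cross moved from (5.1, 5.1) to (6.2, 4.2), a distance of √(1.1² + 0.9²) ≈ 1.4.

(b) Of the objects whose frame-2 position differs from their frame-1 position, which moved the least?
the blue triangle

(moved 0.7)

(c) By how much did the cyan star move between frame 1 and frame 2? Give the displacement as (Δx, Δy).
(2.5, 2.1)

The cyan star was at (2.5, 7.1) in frame 1 and (5.0, 9.2) in frame 2.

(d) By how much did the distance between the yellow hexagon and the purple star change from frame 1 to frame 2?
-4.0

Distance in frame 1: 4.9. Distance in frame 2: 0.9.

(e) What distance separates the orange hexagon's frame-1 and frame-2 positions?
2.4

The orange hexagon moved from (6.6, 1.7) to (8.3, 3.4), a distance of √(1.7² + 1.7²) ≈ 2.4.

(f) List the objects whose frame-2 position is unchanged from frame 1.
the pink cross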